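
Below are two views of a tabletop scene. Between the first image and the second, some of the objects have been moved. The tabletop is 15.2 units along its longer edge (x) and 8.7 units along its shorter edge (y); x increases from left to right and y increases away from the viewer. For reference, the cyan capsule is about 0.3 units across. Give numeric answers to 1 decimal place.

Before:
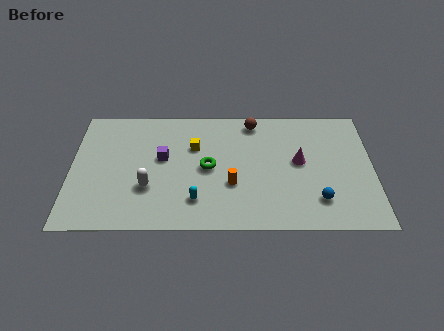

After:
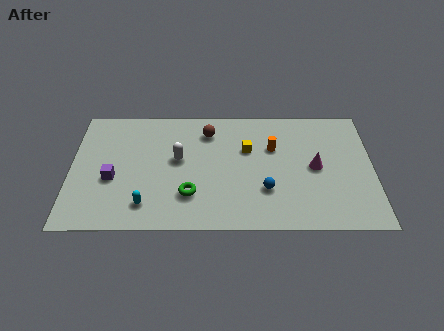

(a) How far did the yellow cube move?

2.7

From (6.2, 5.8) to (8.9, 5.6), the yellow cube covered √(2.7² + 0.2²) ≈ 2.7 units.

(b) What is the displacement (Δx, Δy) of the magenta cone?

(0.8, -0.4)

From the two frames, the magenta cone sits at roughly (11.5, 4.7) before and (12.3, 4.3) after.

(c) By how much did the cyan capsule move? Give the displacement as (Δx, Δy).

(-2.5, -0.3)

The cyan capsule started near (6.3, 2.0) and ended near (3.8, 1.7).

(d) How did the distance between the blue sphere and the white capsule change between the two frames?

-3.6

They were about 8.5 units apart before and 4.9 after — 3.6 units closer together.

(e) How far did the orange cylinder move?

3.3

The orange cylinder moved from about (8.1, 3.1) to (10.2, 5.7), a distance of √(2.1² + 2.6²) ≈ 3.3.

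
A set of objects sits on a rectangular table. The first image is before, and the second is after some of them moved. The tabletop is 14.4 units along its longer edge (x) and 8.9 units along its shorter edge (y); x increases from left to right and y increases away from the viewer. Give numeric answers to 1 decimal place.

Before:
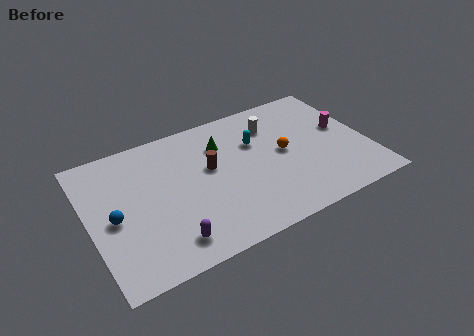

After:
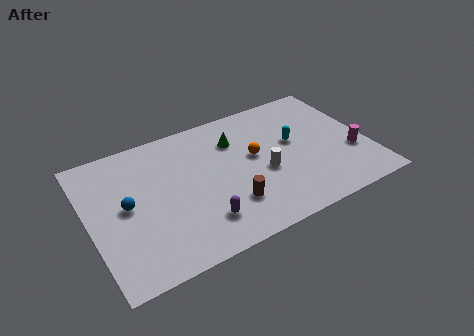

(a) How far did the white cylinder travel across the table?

3.1

From (9.8, 6.7) to (8.9, 3.7), the white cylinder covered √(0.9² + 3.0²) ≈ 3.1 units.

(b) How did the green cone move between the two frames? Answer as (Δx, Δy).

(0.7, 0.0)

From the two frames, the green cone sits at roughly (7.1, 6.5) before and (7.8, 6.5) after.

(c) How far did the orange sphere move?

1.6

The orange sphere was near (10.1, 4.6) before and (8.6, 5.0) after, so it travelled √(1.5² + 0.4²) ≈ 1.6 units.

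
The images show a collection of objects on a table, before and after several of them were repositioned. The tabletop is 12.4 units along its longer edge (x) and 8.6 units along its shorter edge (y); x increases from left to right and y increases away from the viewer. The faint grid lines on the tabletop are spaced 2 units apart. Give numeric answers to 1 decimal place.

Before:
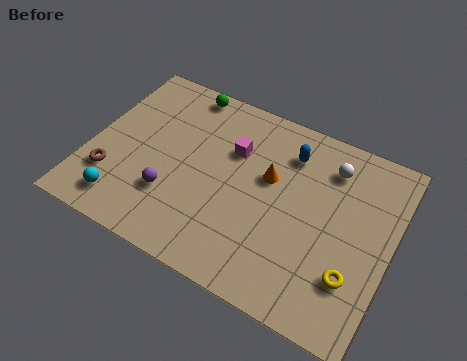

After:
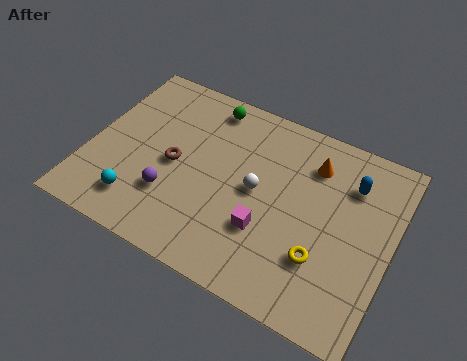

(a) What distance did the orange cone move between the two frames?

2.1

From (7.3, 5.2) to (8.9, 6.6), the orange cone covered √(1.6² + 1.4²) ≈ 2.1 units.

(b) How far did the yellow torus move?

1.3

From (11.1, 2.4) to (9.8, 2.6), the yellow torus covered √(1.3² + 0.2²) ≈ 1.3 units.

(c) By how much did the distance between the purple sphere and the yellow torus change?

-1.3

Before: roughly 7.5 units apart; after: 6.2. That's 1.3 units closer together.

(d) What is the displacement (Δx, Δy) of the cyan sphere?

(0.6, 0.3)

From the two frames, the cyan sphere sits at roughly (1.8, 1.4) before and (2.4, 1.7) after.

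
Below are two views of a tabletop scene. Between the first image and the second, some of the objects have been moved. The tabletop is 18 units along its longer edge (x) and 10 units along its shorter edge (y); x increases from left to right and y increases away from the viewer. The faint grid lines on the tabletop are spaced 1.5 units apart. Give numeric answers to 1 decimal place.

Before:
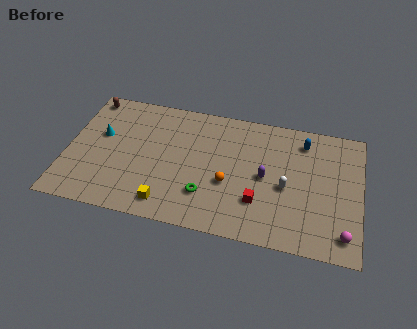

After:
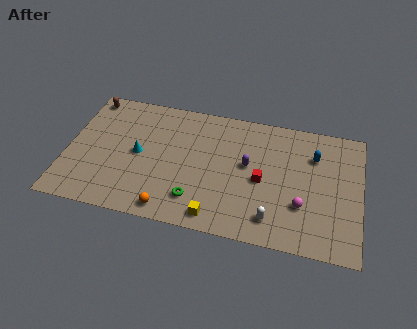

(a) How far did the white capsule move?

2.7

The white capsule was near (13.5, 4.4) before and (12.8, 1.8) after, so it travelled √(0.7² + 2.6²) ≈ 2.7 units.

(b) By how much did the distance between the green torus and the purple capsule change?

+0.4

They were about 4.1 units apart before and 4.5 after — 0.4 units further apart.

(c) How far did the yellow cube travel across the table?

3.0

From (6.4, 1.5) to (9.4, 1.2), the yellow cube covered √(3.0² + 0.3²) ≈ 3.0 units.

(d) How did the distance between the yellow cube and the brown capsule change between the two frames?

+2.2

Before: roughly 9.2 units apart; after: 11.4. That's 2.2 units further apart.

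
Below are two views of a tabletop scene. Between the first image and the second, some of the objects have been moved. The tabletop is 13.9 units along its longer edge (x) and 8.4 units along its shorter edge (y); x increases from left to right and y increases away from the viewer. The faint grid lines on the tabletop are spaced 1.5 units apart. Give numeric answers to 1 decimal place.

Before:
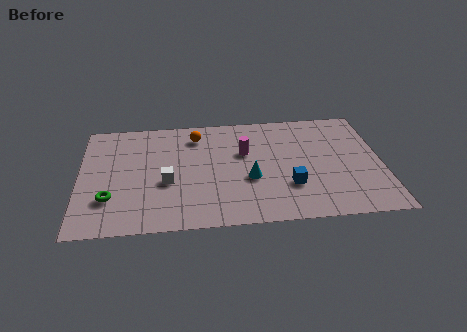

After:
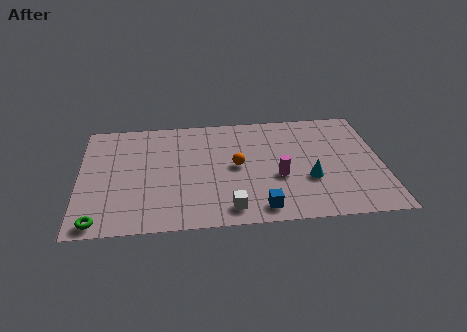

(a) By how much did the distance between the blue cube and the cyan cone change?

+1.1

Before: roughly 1.9 units apart; after: 3.0. That's 1.1 units further apart.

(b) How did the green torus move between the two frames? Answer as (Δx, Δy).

(-0.5, -1.6)

From the two frames, the green torus sits at roughly (1.4, 2.4) before and (0.9, 0.8) after.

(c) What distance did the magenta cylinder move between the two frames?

2.5

The magenta cylinder moved from about (7.6, 5.3) to (9.1, 3.3), a distance of √(1.5² + 2.0²) ≈ 2.5.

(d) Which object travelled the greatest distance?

the white cube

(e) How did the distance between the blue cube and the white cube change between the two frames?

-4.3

Before: roughly 5.7 units apart; after: 1.4. That's 4.3 units closer together.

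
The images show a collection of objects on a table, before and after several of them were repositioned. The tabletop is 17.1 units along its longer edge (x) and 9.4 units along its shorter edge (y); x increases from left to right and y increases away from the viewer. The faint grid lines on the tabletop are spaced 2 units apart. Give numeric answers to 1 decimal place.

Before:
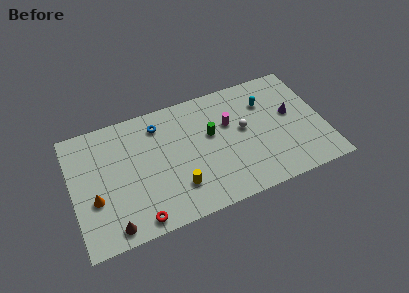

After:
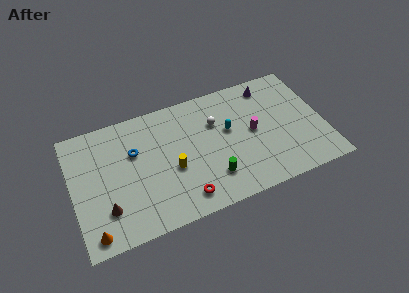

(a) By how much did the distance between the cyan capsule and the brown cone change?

-3.3

The distance was about 12.4 in the first image and 9.1 in the second, so they moved 3.3 units closer together.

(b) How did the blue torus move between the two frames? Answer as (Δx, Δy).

(-1.8, -1.5)

The blue torus started near (6.1, 7.6) and ended near (4.3, 6.1).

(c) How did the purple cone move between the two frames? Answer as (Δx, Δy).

(-1.2, 2.7)

The purple cone was at about (15.0, 5.3) and moved to about (13.8, 8.0).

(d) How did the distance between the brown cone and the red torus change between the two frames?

+3.5

They were about 1.7 units apart before and 5.2 after — 3.5 units further apart.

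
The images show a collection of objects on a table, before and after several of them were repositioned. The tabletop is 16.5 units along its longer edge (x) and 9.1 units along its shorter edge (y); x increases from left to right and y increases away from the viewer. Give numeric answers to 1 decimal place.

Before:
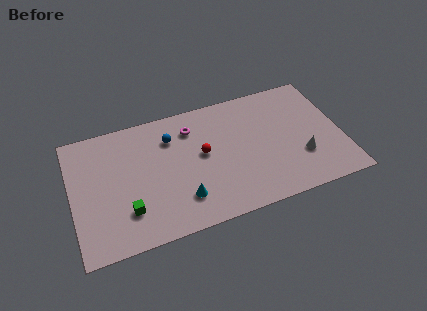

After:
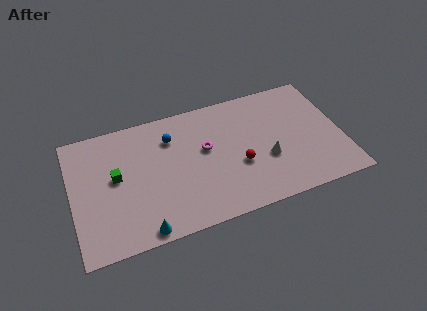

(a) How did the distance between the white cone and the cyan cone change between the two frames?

+0.8

They were about 7.4 units apart before and 8.2 after — 0.8 units further apart.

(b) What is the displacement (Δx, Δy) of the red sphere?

(2.1, -1.5)

The red sphere started near (8.0, 5.0) and ended near (10.1, 3.5).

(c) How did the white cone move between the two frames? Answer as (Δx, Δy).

(-2.1, 0.5)

The white cone was at about (13.9, 2.9) and moved to about (11.8, 3.4).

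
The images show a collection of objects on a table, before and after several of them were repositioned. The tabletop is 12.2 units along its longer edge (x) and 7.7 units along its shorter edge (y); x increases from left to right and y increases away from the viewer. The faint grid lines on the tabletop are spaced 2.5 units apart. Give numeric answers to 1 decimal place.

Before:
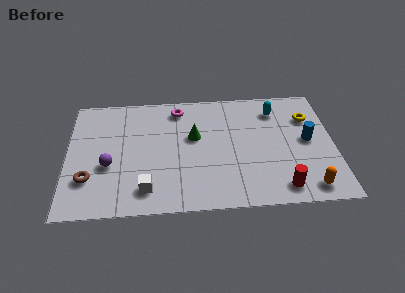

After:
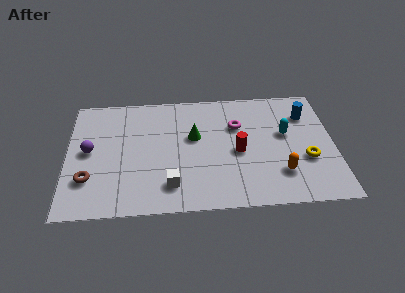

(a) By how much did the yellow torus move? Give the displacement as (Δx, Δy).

(-0.2, -2.7)

The yellow torus was at about (11.1, 5.5) and moved to about (10.9, 2.8).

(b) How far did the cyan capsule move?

1.6

The cyan capsule was near (9.6, 6.1) before and (10.0, 4.5) after, so it travelled √(0.4² + 1.6²) ≈ 1.6 units.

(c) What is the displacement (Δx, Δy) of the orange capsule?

(-1.2, 1.0)

The orange capsule started near (10.9, 1.0) and ended near (9.7, 2.0).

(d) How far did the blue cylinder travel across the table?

1.7

The blue cylinder was near (11.0, 4.0) before and (11.0, 5.7) after, so it travelled √(0.0² + 1.7²) ≈ 1.7 units.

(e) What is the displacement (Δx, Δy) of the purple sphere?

(-0.9, 1.0)

The purple sphere started near (1.9, 3.0) and ended near (1.0, 4.0).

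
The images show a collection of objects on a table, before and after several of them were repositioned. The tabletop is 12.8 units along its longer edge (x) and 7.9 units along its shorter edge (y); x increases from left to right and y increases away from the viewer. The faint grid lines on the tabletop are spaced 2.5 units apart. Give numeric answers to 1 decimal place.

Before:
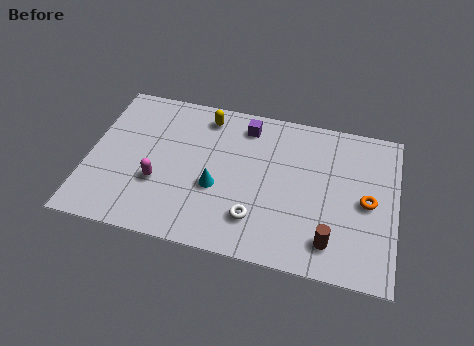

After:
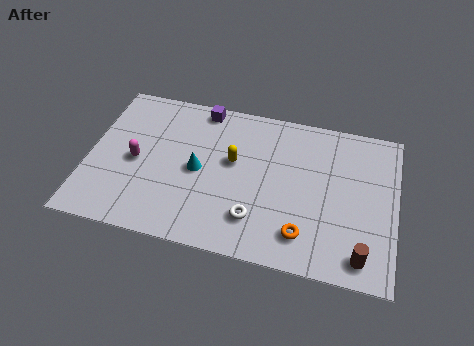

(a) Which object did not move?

the white torus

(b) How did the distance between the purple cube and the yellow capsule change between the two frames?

+1.2

The distance was about 1.7 in the first image and 2.9 in the second, so they moved 1.2 units further apart.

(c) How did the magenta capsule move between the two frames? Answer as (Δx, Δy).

(-1.0, 0.9)

The magenta capsule was at about (3.0, 2.8) and moved to about (2.0, 3.7).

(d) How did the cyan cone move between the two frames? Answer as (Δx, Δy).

(-0.8, 0.7)

From the two frames, the cyan cone sits at roughly (5.4, 3.1) before and (4.6, 3.8) after.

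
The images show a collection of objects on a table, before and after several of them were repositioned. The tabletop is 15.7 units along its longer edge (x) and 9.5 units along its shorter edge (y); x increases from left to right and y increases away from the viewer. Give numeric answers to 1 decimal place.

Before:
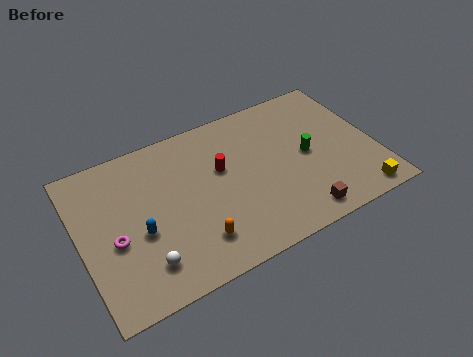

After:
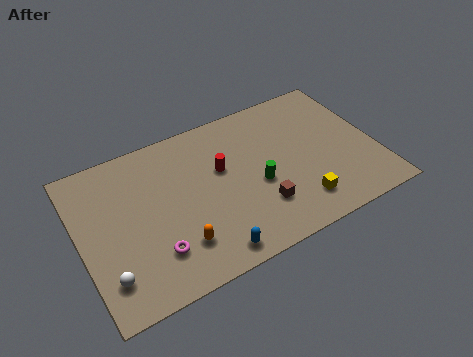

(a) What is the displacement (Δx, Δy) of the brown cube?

(-1.9, 1.4)

From the two frames, the brown cube sits at roughly (11.1, 1.2) before and (9.2, 2.6) after.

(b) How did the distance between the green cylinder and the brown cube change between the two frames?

-2.2

The distance was about 3.6 in the first image and 1.4 in the second, so they moved 2.2 units closer together.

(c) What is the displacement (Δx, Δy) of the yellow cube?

(-3.1, 0.9)

The yellow cube started near (14.3, 1.0) and ended near (11.2, 1.9).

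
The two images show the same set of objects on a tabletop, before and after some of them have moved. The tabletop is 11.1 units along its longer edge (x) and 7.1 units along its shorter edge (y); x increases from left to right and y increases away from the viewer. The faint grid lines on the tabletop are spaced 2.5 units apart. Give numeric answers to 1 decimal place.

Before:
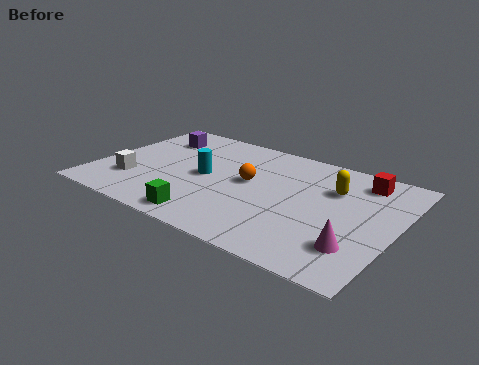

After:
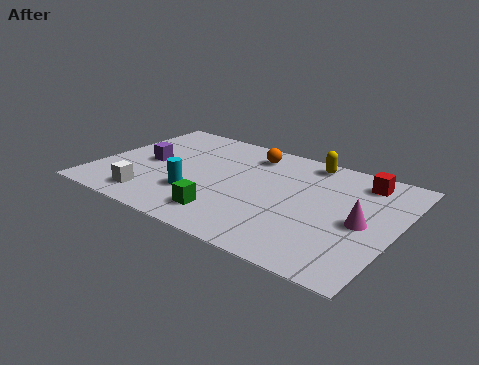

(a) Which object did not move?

the red cube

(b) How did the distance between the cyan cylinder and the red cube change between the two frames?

+0.7

The distance was about 6.0 in the first image and 6.7 in the second, so they moved 0.7 units further apart.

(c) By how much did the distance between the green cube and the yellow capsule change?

-0.3

The distance was about 5.7 in the first image and 5.4 in the second, so they moved 0.3 units closer together.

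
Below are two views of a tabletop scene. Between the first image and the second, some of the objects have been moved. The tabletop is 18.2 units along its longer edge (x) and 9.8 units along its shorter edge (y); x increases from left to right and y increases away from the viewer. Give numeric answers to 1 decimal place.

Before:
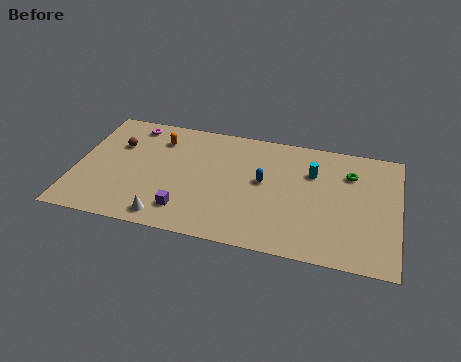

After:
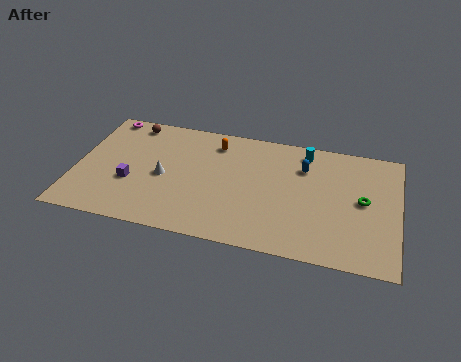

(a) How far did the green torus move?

2.2

From (15.4, 7.2) to (16.2, 5.1), the green torus covered √(0.8² + 2.1²) ≈ 2.2 units.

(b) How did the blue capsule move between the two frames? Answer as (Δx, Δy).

(2.2, 1.7)

From the two frames, the blue capsule sits at roughly (10.6, 5.4) before and (12.8, 7.1) after.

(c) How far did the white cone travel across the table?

3.3

The white cone was near (5.4, 1.2) before and (5.0, 4.5) after, so it travelled √(0.4² + 3.3²) ≈ 3.3 units.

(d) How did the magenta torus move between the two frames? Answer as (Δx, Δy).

(-1.6, 0.4)

The magenta torus was at about (2.9, 8.5) and moved to about (1.3, 8.9).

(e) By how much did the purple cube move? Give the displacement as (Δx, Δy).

(-3.2, 1.6)

The purple cube was at about (6.4, 2.0) and moved to about (3.2, 3.6).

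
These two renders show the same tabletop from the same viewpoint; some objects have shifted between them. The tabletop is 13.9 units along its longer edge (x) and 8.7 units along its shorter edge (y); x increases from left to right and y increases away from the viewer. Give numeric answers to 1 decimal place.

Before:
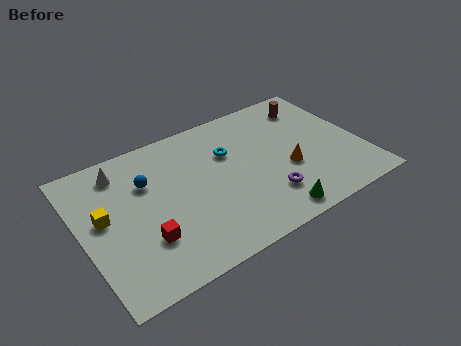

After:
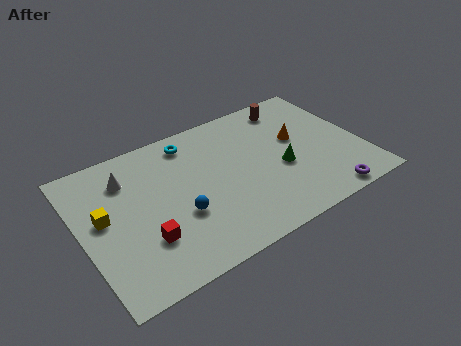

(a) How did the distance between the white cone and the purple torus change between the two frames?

+2.5

They were about 8.2 units apart before and 10.7 after — 2.5 units further apart.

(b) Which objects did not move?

the yellow cube and the red cube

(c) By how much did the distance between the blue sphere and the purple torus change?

+0.8

Before: roughly 6.5 units apart; after: 7.3. That's 0.8 units further apart.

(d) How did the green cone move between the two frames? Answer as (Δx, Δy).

(1.0, 2.6)

The green cone was at about (8.8, 1.0) and moved to about (9.8, 3.6).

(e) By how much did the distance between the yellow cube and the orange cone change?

+0.7

The distance was about 9.1 in the first image and 9.8 in the second, so they moved 0.7 units further apart.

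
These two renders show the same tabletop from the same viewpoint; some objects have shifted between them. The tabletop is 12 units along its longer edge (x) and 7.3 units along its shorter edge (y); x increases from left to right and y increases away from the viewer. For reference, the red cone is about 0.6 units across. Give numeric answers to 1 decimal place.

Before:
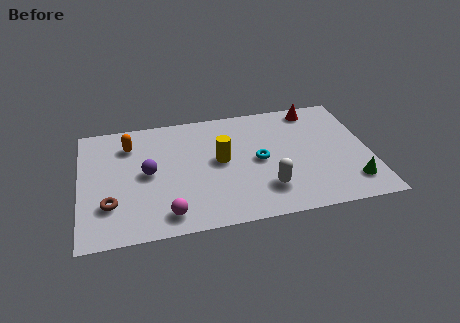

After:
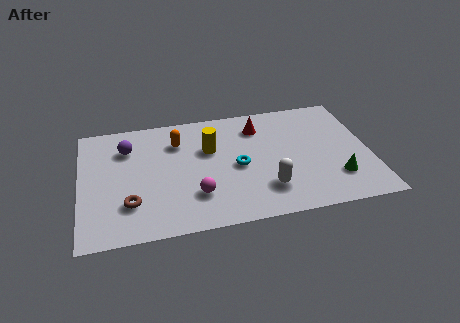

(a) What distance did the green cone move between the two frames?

0.7

From (11.1, 1.5) to (10.5, 1.9), the green cone covered √(0.6² + 0.4²) ≈ 0.7 units.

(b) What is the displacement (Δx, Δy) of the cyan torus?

(-0.9, -0.2)

The cyan torus started near (7.4, 3.6) and ended near (6.5, 3.4).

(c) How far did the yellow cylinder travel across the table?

0.9

From (5.8, 3.9) to (5.4, 4.7), the yellow cylinder covered √(0.4² + 0.8²) ≈ 0.9 units.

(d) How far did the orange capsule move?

2.0

The orange capsule moved from about (2.1, 5.6) to (4.1, 5.4), a distance of √(2.0² + 0.2²) ≈ 2.0.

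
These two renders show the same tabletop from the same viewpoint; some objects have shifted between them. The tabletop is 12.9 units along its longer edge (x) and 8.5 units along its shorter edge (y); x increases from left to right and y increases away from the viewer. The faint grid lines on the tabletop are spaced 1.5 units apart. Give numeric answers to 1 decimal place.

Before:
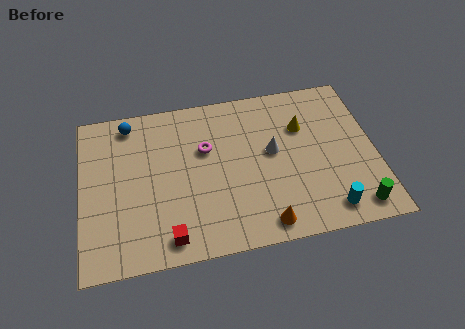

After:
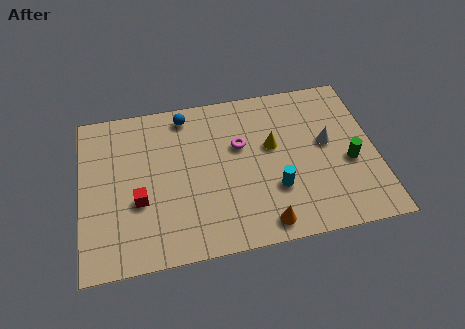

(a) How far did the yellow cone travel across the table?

1.6

The yellow cone was near (9.8, 5.8) before and (8.4, 5.0) after, so it travelled √(1.4² + 0.8²) ≈ 1.6 units.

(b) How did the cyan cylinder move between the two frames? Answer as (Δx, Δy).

(-2.2, 1.5)

The cyan cylinder was at about (10.6, 1.2) and moved to about (8.4, 2.7).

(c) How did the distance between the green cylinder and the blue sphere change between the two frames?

-3.5

Before: roughly 11.5 units apart; after: 8.0. That's 3.5 units closer together.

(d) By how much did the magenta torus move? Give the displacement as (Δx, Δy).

(1.5, -0.1)

From the two frames, the magenta torus sits at roughly (5.5, 5.4) before and (7.0, 5.3) after.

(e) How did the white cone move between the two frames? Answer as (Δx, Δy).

(2.4, 0.0)

The white cone was at about (8.4, 4.7) and moved to about (10.8, 4.7).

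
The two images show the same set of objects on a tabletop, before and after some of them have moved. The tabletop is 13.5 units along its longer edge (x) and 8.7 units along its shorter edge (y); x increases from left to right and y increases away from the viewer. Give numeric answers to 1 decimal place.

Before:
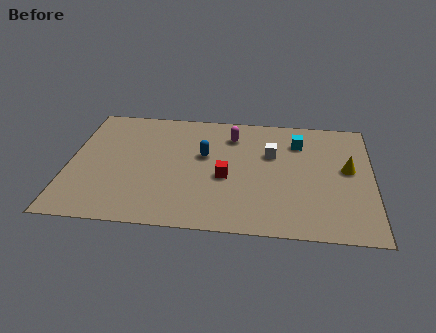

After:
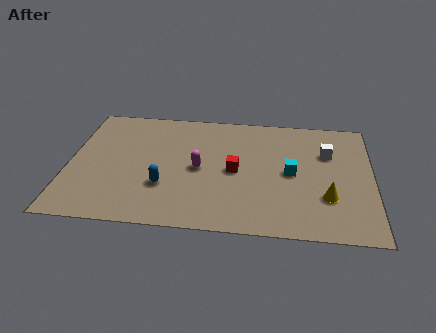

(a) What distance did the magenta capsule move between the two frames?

3.0

The magenta capsule was near (7.2, 6.8) before and (5.8, 4.2) after, so it travelled √(1.4² + 2.6²) ≈ 3.0 units.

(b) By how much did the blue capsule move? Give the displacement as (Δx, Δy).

(-1.7, -2.4)

The blue capsule started near (6.0, 5.2) and ended near (4.3, 2.8).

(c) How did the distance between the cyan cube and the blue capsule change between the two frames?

+1.4

They were about 4.4 units apart before and 5.8 after — 1.4 units further apart.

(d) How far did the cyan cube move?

2.3

From (10.2, 6.6) to (9.9, 4.3), the cyan cube covered √(0.3² + 2.3²) ≈ 2.3 units.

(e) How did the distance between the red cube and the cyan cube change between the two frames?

-1.8

Before: roughly 4.3 units apart; after: 2.5. That's 1.8 units closer together.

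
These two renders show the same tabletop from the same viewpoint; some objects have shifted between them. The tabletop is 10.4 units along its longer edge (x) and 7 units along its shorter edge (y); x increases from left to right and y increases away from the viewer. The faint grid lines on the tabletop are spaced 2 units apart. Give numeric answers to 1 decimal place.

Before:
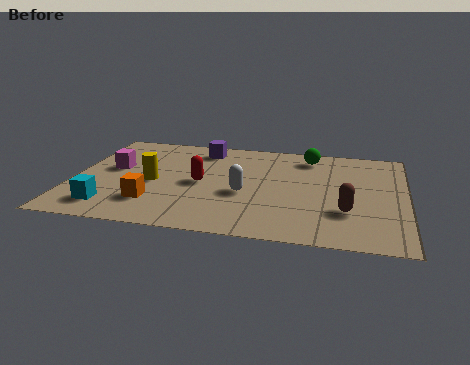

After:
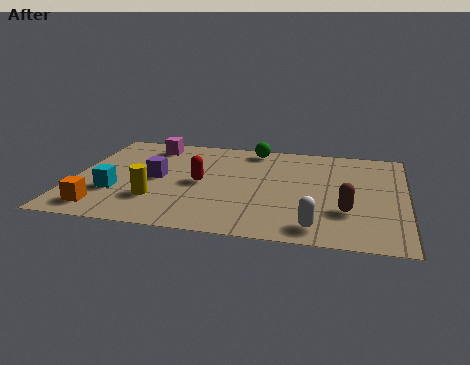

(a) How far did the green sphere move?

1.8

The green sphere moved from about (7.3, 5.9) to (5.5, 6.2), a distance of √(1.8² + 0.3²) ≈ 1.8.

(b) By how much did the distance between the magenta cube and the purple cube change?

-0.9

Before: roughly 3.3 units apart; after: 2.4. That's 0.9 units closer together.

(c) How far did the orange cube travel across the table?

1.7

The orange cube was near (2.6, 1.8) before and (1.1, 1.1) after, so it travelled √(1.5² + 0.7²) ≈ 1.7 units.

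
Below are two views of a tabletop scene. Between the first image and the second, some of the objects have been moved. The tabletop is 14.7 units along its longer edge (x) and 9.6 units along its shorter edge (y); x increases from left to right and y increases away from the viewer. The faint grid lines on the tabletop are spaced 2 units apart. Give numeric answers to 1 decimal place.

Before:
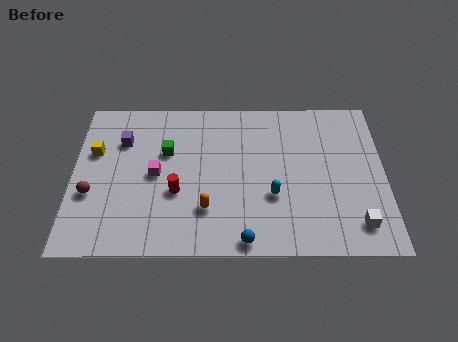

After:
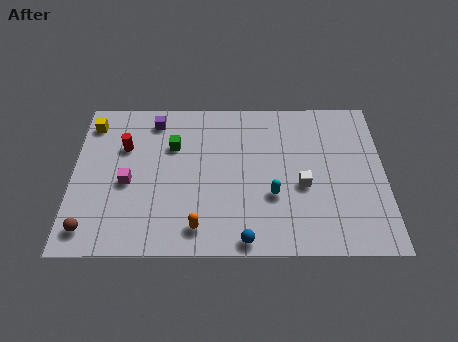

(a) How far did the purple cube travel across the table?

2.0

From (2.3, 6.8) to (3.8, 8.1), the purple cube covered √(1.5² + 1.3²) ≈ 2.0 units.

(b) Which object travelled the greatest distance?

the red cylinder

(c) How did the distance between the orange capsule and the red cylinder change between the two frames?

+4.3

They were about 1.7 units apart before and 6.0 after — 4.3 units further apart.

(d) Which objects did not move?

the cyan capsule and the blue sphere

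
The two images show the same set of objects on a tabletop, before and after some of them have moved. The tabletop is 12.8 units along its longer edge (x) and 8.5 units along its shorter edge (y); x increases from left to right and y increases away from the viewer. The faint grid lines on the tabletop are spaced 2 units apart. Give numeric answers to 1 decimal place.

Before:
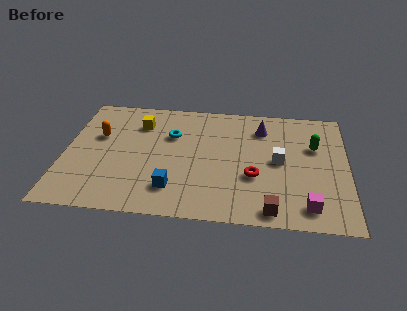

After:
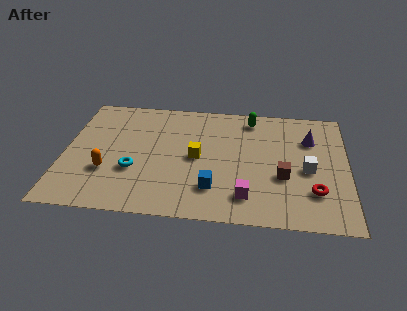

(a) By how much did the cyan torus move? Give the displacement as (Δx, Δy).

(-1.6, -2.7)

From the two frames, the cyan torus sits at roughly (4.8, 5.7) before and (3.2, 3.0) after.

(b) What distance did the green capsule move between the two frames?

3.4

The green capsule was near (11.3, 5.5) before and (8.4, 7.3) after, so it travelled √(2.9² + 1.8²) ≈ 3.4 units.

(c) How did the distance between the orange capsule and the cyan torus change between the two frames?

-2.1

Before: roughly 3.3 units apart; after: 1.2. That's 2.1 units closer together.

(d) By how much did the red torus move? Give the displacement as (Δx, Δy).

(2.7, -0.8)

From the two frames, the red torus sits at roughly (8.6, 3.1) before and (11.3, 2.3) after.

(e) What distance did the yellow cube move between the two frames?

3.5

The yellow cube was near (3.3, 6.4) before and (6.0, 4.2) after, so it travelled √(2.7² + 2.2²) ≈ 3.5 units.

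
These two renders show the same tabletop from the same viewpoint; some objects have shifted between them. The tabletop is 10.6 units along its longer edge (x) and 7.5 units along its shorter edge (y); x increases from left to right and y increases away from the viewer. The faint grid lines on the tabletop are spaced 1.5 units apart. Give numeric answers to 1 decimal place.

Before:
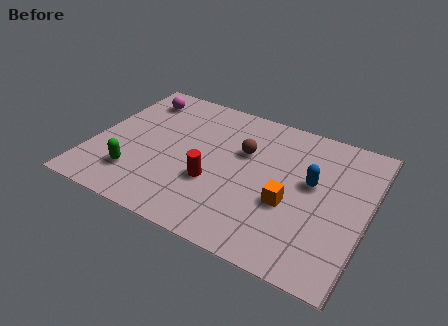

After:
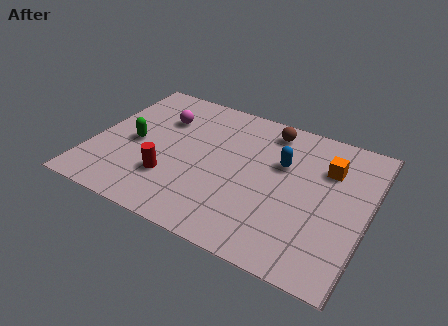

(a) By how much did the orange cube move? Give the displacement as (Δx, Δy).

(1.2, 2.4)

The orange cube started near (7.7, 2.9) and ended near (8.9, 5.3).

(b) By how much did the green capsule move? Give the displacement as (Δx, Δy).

(-0.3, 1.7)

The green capsule started near (1.9, 1.8) and ended near (1.6, 3.5).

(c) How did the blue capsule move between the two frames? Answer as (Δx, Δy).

(-1.2, 0.5)

The blue capsule started near (8.4, 4.3) and ended near (7.2, 4.8).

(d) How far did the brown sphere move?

1.8

From (5.7, 4.8) to (6.5, 6.4), the brown sphere covered √(0.8² + 1.6²) ≈ 1.8 units.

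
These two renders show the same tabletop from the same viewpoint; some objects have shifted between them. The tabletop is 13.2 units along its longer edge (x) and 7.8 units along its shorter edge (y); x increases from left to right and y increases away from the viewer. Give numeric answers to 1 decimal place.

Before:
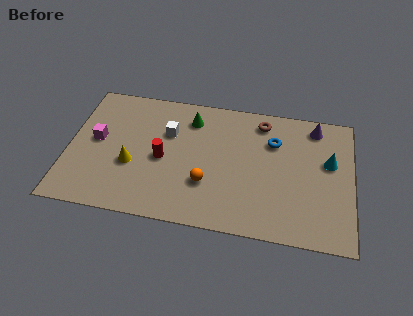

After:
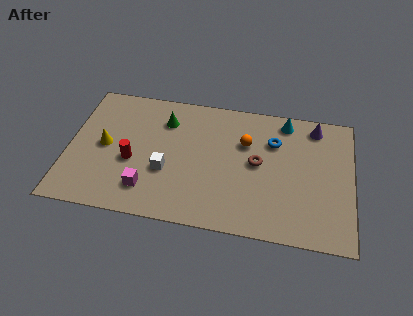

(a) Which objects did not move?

the purple cone and the blue torus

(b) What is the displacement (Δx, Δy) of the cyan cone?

(-2.1, 2.1)

The cyan cone started near (12.1, 4.7) and ended near (10.0, 6.8).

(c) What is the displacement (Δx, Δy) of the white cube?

(0.0, -2.3)

From the two frames, the white cube sits at roughly (4.6, 5.2) before and (4.6, 2.9) after.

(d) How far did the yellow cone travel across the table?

1.6

The yellow cone was near (3.0, 3.0) before and (1.7, 3.9) after, so it travelled √(1.3² + 0.9²) ≈ 1.6 units.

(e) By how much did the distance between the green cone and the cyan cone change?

-1.0

They were about 6.7 units apart before and 5.7 after — 1.0 units closer together.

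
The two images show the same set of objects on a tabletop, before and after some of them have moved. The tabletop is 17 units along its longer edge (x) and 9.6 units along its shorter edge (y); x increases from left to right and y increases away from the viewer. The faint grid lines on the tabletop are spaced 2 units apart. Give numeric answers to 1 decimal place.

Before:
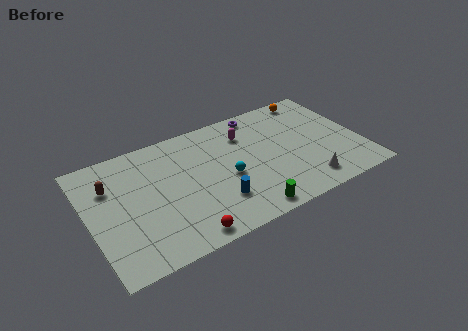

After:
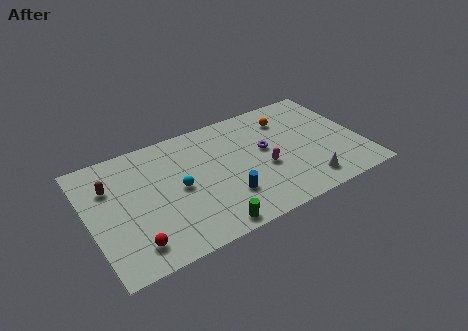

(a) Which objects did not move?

the brown capsule and the white cone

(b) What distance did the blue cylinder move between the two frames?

0.6

From (7.6, 2.6) to (8.2, 2.7), the blue cylinder covered √(0.6² + 0.1²) ≈ 0.6 units.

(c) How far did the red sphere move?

3.1

The red sphere was near (5.3, 1.0) before and (2.3, 1.7) after, so it travelled √(3.0² + 0.7²) ≈ 3.1 units.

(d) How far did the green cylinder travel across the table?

2.4

From (9.2, 1.0) to (6.8, 0.9), the green cylinder covered √(2.4² + 0.1²) ≈ 2.4 units.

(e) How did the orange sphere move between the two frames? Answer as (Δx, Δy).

(-1.9, -1.2)

From the two frames, the orange sphere sits at roughly (14.7, 8.6) before and (12.8, 7.4) after.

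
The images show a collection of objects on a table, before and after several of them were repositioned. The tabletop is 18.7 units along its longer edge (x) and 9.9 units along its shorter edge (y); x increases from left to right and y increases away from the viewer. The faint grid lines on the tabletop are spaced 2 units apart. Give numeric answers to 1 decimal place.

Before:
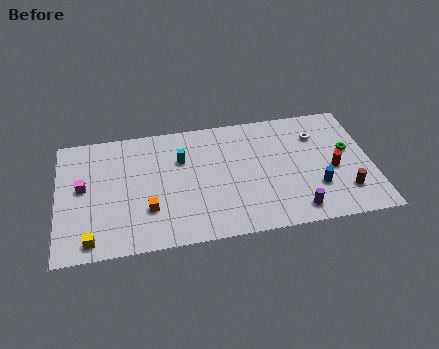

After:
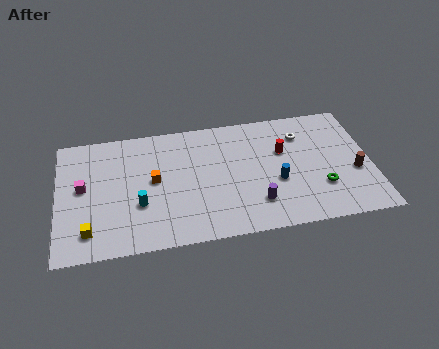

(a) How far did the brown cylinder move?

1.7

The brown cylinder was near (17.0, 2.4) before and (17.7, 3.9) after, so it travelled √(0.7² + 1.5²) ≈ 1.7 units.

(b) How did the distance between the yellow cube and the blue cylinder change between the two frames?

-2.1

The distance was about 13.5 in the first image and 11.4 in the second, so they moved 2.1 units closer together.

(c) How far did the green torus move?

3.2

The green torus moved from about (17.4, 5.7) to (15.6, 3.0), a distance of √(1.8² + 2.7²) ≈ 3.2.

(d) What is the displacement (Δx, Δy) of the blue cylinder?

(-2.3, 0.9)

The blue cylinder started near (15.3, 3.0) and ended near (13.0, 3.9).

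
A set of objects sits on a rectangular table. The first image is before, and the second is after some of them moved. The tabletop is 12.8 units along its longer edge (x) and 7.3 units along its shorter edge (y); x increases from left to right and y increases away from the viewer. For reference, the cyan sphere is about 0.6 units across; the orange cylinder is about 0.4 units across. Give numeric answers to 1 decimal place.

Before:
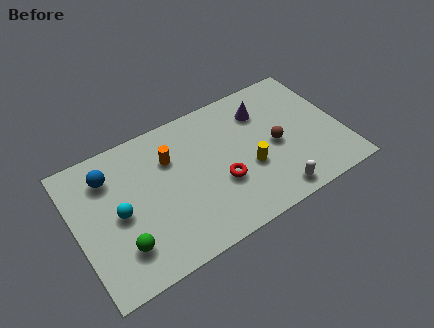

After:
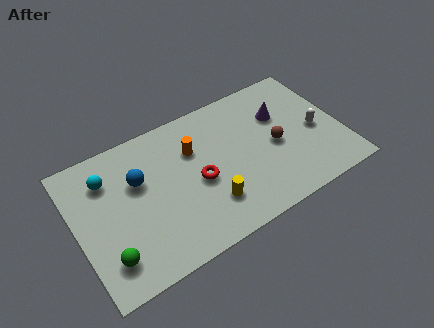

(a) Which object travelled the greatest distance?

the white capsule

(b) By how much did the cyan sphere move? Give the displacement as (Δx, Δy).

(-0.3, 2.0)

The cyan sphere started near (2.0, 3.5) and ended near (1.7, 5.5).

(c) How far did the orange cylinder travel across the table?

1.1

The orange cylinder moved from about (4.7, 5.1) to (5.8, 5.0), a distance of √(1.1² + 0.1²) ≈ 1.1.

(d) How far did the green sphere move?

0.7

The green sphere moved from about (1.9, 1.8) to (1.2, 1.6), a distance of √(0.7² + 0.2²) ≈ 0.7.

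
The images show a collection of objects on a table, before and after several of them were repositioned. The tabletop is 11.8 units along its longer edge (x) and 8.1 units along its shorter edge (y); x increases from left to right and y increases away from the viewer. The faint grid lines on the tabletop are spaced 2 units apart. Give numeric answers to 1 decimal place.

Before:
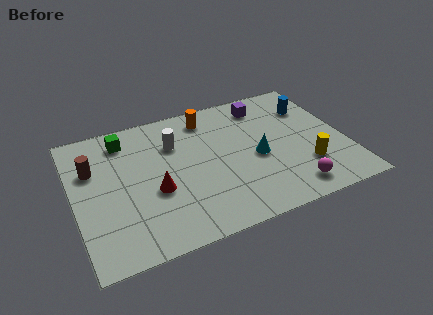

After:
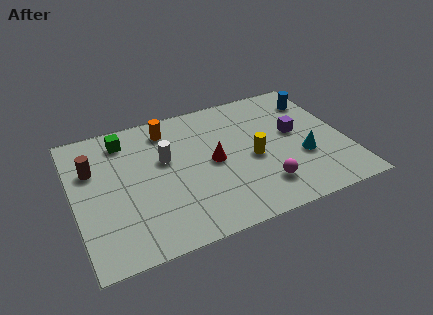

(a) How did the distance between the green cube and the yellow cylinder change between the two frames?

-2.6

They were about 8.7 units apart before and 6.1 after — 2.6 units closer together.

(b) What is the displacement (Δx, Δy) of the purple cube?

(1.1, -2.2)

From the two frames, the purple cube sits at roughly (8.6, 6.7) before and (9.7, 4.5) after.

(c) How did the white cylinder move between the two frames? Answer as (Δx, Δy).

(-0.5, -0.8)

From the two frames, the white cylinder sits at roughly (4.5, 5.7) before and (4.0, 4.9) after.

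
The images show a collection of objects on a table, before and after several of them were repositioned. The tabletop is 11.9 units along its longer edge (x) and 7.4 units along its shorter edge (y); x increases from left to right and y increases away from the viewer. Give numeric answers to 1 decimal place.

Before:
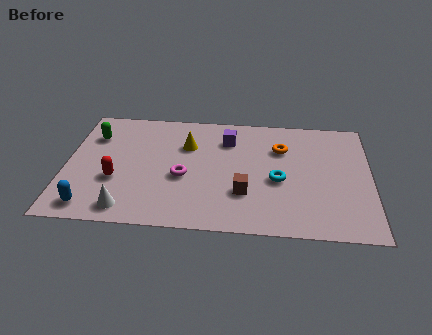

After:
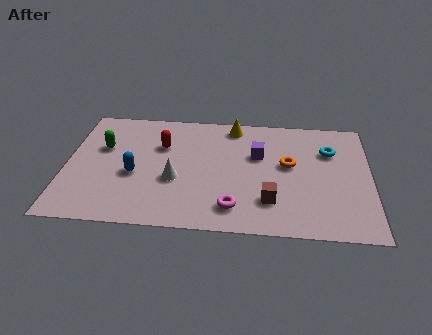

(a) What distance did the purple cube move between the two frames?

1.5

The purple cube moved from about (6.3, 5.6) to (7.5, 4.7), a distance of √(1.2² + 0.9²) ≈ 1.5.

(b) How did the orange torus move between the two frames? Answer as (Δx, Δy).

(0.3, -1.0)

The orange torus was at about (8.4, 5.2) and moved to about (8.7, 4.2).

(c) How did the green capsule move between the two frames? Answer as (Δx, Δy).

(0.4, -0.7)

From the two frames, the green capsule sits at roughly (1.0, 5.4) before and (1.4, 4.7) after.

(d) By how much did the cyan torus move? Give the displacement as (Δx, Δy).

(2.0, 2.0)

The cyan torus was at about (8.3, 3.2) and moved to about (10.3, 5.2).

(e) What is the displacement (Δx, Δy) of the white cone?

(1.8, 1.9)

From the two frames, the white cone sits at roughly (2.5, 1.0) before and (4.3, 2.9) after.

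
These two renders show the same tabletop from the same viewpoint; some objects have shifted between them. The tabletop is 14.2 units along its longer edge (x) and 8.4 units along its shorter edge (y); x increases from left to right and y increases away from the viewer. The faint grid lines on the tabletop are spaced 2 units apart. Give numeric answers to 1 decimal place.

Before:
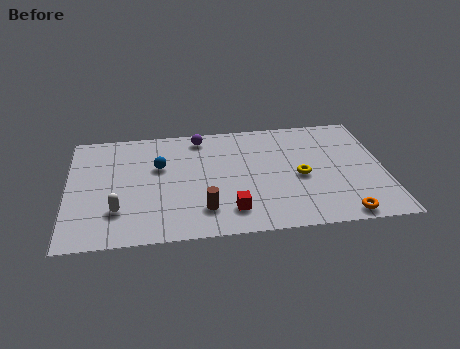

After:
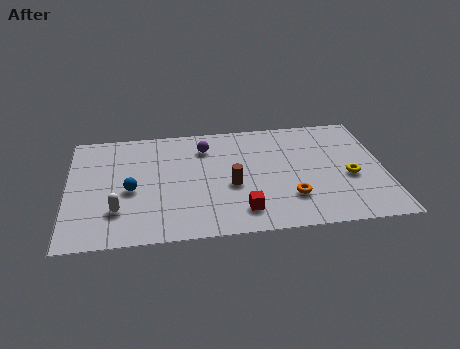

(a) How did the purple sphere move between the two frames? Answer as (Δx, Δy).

(0.2, -0.8)

From the two frames, the purple sphere sits at roughly (6.0, 7.3) before and (6.2, 6.5) after.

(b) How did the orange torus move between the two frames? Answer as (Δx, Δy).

(-2.2, 1.5)

The orange torus started near (12.1, 0.8) and ended near (9.9, 2.3).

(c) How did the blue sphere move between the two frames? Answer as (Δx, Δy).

(-1.3, -1.6)

The blue sphere started near (4.1, 5.3) and ended near (2.8, 3.7).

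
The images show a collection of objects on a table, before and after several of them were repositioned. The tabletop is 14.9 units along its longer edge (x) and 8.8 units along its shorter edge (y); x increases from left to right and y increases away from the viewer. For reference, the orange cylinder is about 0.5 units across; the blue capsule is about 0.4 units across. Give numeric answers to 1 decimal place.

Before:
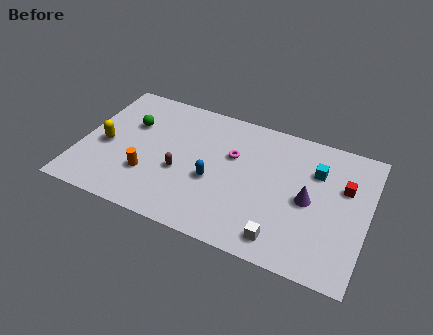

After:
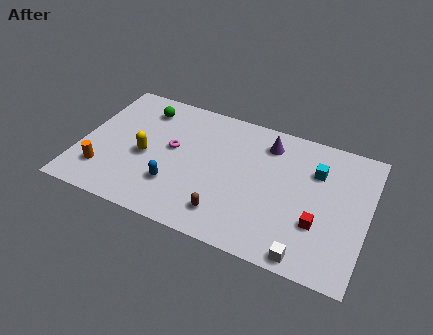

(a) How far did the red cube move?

3.0

The red cube moved from about (13.6, 5.7) to (12.5, 2.9), a distance of √(1.1² + 2.8²) ≈ 3.0.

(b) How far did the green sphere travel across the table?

1.4

The green sphere moved from about (2.4, 5.8) to (2.9, 7.1), a distance of √(0.5² + 1.3²) ≈ 1.4.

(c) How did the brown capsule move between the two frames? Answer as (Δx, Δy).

(2.6, -1.8)

The brown capsule started near (5.3, 3.5) and ended near (7.9, 1.7).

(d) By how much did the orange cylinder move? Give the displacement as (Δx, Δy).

(-2.3, -0.6)

From the two frames, the orange cylinder sits at roughly (3.7, 2.7) before and (1.4, 2.1) after.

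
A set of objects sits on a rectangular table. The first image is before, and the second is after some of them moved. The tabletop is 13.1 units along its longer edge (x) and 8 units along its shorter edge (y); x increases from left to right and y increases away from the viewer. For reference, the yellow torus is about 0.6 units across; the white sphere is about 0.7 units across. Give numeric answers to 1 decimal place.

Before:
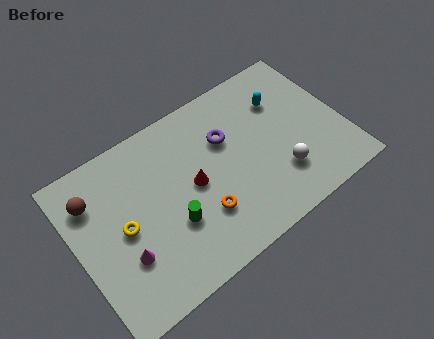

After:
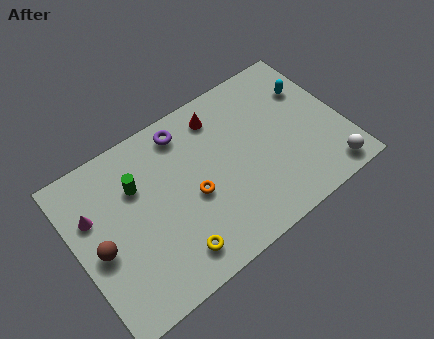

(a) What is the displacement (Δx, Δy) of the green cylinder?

(-1.2, 2.7)

From the two frames, the green cylinder sits at roughly (4.4, 2.8) before and (3.2, 5.5) after.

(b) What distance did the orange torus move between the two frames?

1.1

From (5.8, 2.4) to (5.6, 3.5), the orange torus covered √(0.2² + 1.1²) ≈ 1.1 units.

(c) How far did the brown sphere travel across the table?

2.4

From (1.1, 6.0) to (1.0, 3.6), the brown sphere covered √(0.1² + 2.4²) ≈ 2.4 units.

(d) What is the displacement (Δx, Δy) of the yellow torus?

(2.0, -2.5)

The yellow torus was at about (2.2, 3.9) and moved to about (4.2, 1.4).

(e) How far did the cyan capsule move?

1.4

The cyan capsule moved from about (10.5, 5.7) to (11.9, 5.6), a distance of √(1.4² + 0.1²) ≈ 1.4.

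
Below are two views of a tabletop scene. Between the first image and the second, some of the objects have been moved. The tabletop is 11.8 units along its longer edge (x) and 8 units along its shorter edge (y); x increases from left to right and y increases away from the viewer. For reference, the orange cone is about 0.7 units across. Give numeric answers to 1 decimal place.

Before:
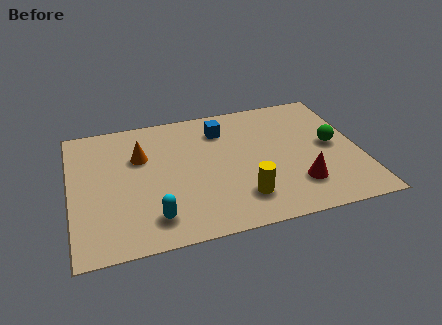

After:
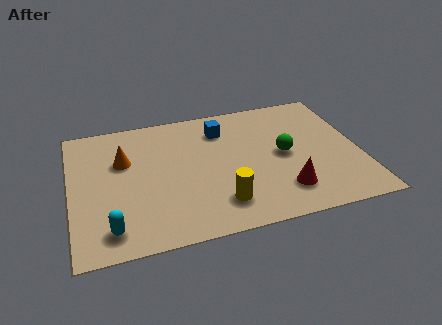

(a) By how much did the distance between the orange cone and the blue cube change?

+0.7

The distance was about 3.5 in the first image and 4.2 in the second, so they moved 0.7 units further apart.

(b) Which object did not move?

the blue cube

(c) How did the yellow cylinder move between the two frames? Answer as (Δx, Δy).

(-0.9, -0.1)

From the two frames, the yellow cylinder sits at roughly (6.8, 1.8) before and (5.9, 1.7) after.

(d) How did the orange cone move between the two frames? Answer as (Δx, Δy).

(-0.7, -0.1)

The orange cone was at about (2.9, 5.3) and moved to about (2.2, 5.2).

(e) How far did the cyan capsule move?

1.7

From (3.2, 1.5) to (1.5, 1.3), the cyan capsule covered √(1.7² + 0.2²) ≈ 1.7 units.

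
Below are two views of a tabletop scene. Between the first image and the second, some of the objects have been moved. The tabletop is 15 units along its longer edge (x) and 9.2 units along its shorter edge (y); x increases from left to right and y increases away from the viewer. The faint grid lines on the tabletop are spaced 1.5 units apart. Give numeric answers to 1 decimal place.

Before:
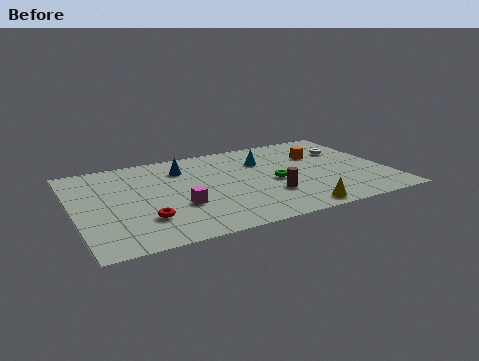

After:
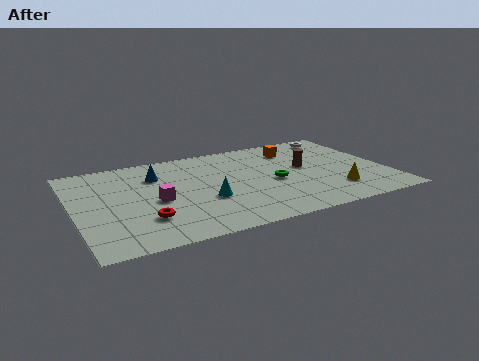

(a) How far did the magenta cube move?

1.3

From (4.8, 3.2) to (3.8, 4.1), the magenta cube covered √(1.0² + 0.9²) ≈ 1.3 units.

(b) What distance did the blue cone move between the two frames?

1.3

From (5.4, 7.0) to (4.1, 6.7), the blue cone covered √(1.3² + 0.3²) ≈ 1.3 units.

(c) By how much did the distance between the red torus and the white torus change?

+0.7

Before: roughly 11.0 units apart; after: 11.7. That's 0.7 units further apart.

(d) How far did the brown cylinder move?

3.1

From (9.1, 2.8) to (11.2, 5.1), the brown cylinder covered √(2.1² + 2.3²) ≈ 3.1 units.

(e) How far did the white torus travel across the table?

1.7

The white torus moved from about (13.4, 6.3) to (13.4, 8.0), a distance of √(0.0² + 1.7²) ≈ 1.7.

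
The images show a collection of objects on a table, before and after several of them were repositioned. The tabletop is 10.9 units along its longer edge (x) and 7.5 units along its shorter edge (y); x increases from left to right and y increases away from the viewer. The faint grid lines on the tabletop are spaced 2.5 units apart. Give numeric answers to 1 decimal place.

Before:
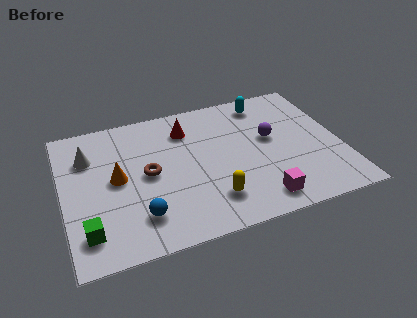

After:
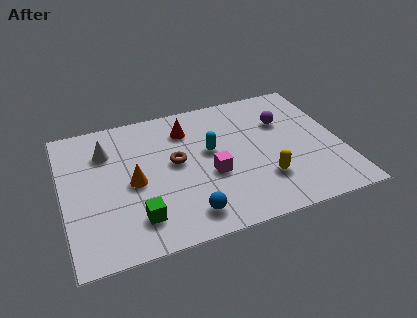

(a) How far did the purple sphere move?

1.0

The purple sphere moved from about (8.2, 4.3) to (8.8, 5.1), a distance of √(0.6² + 0.8²) ≈ 1.0.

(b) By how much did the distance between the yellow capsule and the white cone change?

+1.0

They were about 5.8 units apart before and 6.8 after — 1.0 units further apart.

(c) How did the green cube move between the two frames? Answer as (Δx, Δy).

(1.9, 0.1)

The green cube was at about (0.8, 1.5) and moved to about (2.7, 1.6).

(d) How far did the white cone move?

0.7

The white cone moved from about (1.1, 5.4) to (1.8, 5.5), a distance of √(0.7² + 0.1²) ≈ 0.7.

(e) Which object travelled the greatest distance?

the cyan capsule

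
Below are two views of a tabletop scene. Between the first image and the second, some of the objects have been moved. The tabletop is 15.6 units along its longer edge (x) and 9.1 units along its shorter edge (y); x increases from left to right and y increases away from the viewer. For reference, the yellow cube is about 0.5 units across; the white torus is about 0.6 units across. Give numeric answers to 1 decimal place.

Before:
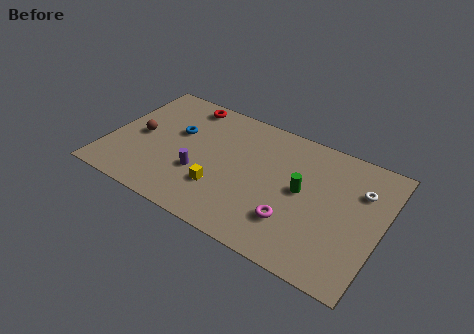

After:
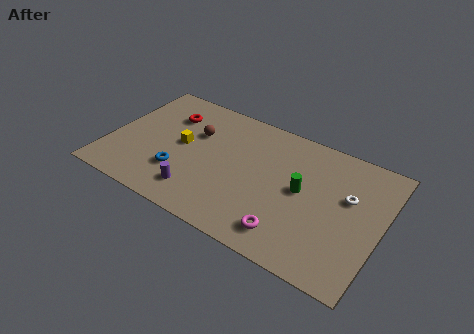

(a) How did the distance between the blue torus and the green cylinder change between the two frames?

-0.3

Before: roughly 7.4 units apart; after: 7.1. That's 0.3 units closer together.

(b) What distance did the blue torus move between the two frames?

3.0

From (3.7, 5.6) to (4.3, 2.7), the blue torus covered √(0.6² + 2.9²) ≈ 3.0 units.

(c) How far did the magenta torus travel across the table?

0.9

The magenta torus was near (10.9, 2.5) before and (10.8, 1.6) after, so it travelled √(0.1² + 0.9²) ≈ 0.9 units.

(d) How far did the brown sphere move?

3.4

The brown sphere was near (1.7, 4.4) before and (4.7, 6.0) after, so it travelled √(3.0² + 1.6²) ≈ 3.4 units.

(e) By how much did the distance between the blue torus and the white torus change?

-0.8

The distance was about 10.5 in the first image and 9.7 in the second, so they moved 0.8 units closer together.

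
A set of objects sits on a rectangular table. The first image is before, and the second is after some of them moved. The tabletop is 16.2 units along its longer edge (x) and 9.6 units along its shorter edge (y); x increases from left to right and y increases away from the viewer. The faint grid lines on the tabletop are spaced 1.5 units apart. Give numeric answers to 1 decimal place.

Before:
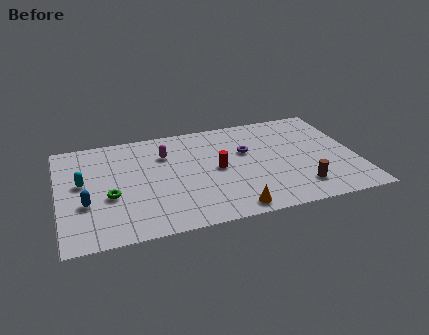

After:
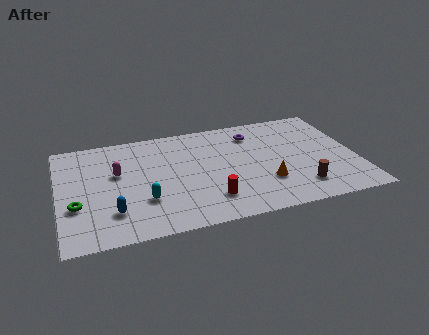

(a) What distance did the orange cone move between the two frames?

2.8

The orange cone moved from about (9.1, 1.0) to (11.1, 2.9), a distance of √(2.0² + 1.9²) ≈ 2.8.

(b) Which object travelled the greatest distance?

the cyan capsule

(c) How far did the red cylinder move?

2.7

From (8.6, 4.8) to (8.0, 2.2), the red cylinder covered √(0.6² + 2.6²) ≈ 2.7 units.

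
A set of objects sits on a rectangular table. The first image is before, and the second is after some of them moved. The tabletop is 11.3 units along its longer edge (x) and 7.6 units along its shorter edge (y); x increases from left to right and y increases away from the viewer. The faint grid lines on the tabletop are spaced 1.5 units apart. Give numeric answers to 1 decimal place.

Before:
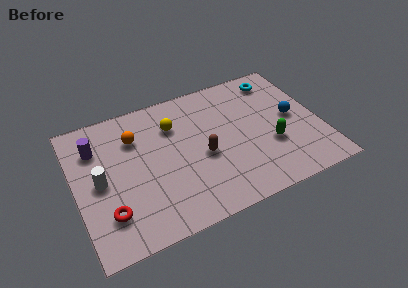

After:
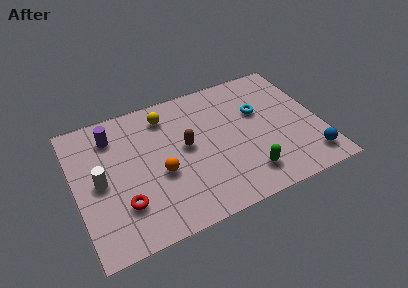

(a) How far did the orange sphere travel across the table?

2.6

The orange sphere was near (2.9, 5.5) before and (3.8, 3.1) after, so it travelled √(0.9² + 2.4²) ≈ 2.6 units.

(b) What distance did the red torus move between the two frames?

0.7

The red torus moved from about (1.3, 1.9) to (2.0, 2.1), a distance of √(0.7² + 0.2²) ≈ 0.7.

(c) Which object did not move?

the white cylinder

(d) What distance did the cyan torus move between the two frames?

1.9

The cyan torus was near (9.7, 6.4) before and (8.6, 4.8) after, so it travelled √(1.1² + 1.6²) ≈ 1.9 units.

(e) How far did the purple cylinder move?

0.9

The purple cylinder moved from about (1.1, 5.6) to (1.9, 6.0), a distance of √(0.8² + 0.4²) ≈ 0.9.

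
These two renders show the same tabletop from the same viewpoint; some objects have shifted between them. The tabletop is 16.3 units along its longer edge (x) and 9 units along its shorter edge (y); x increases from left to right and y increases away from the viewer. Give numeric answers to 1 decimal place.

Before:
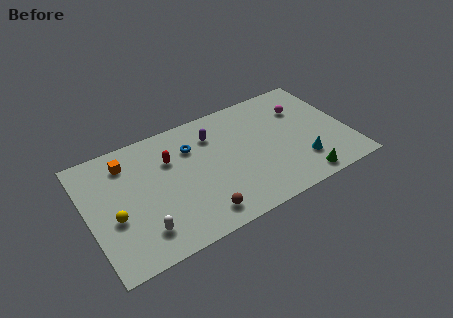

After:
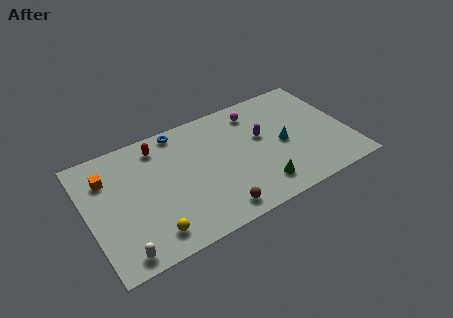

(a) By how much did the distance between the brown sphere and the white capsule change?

+2.4

The distance was about 3.5 in the first image and 5.9 in the second, so they moved 2.4 units further apart.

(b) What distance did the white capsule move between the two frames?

1.7

The white capsule was near (3.0, 1.9) before and (1.6, 1.0) after, so it travelled √(1.4² + 0.9²) ≈ 1.7 units.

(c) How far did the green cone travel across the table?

2.7

The green cone was near (12.9, 1.0) before and (10.3, 1.7) after, so it travelled √(2.6² + 0.7²) ≈ 2.7 units.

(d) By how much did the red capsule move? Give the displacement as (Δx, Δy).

(-0.6, 1.3)

From the two frames, the red capsule sits at roughly (5.3, 6.2) before and (4.7, 7.5) after.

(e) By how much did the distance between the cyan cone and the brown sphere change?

-1.1

Before: roughly 6.7 units apart; after: 5.6. That's 1.1 units closer together.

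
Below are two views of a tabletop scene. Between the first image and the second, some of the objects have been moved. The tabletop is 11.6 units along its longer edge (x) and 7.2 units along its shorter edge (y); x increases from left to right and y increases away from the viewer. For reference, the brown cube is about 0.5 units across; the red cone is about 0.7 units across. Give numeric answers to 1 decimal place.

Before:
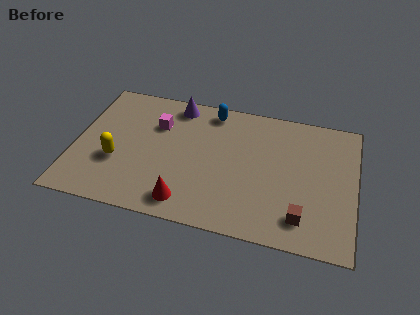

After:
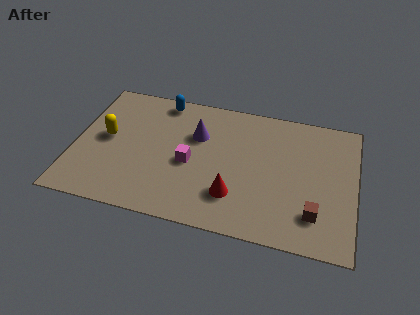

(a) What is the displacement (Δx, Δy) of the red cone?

(1.9, 0.8)

From the two frames, the red cone sits at roughly (4.8, 1.1) before and (6.7, 1.9) after.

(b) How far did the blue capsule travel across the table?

2.1

The blue capsule was near (5.5, 6.3) before and (3.4, 6.4) after, so it travelled √(2.1² + 0.1²) ≈ 2.1 units.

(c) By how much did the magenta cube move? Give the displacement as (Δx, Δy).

(1.5, -1.8)

The magenta cube started near (3.3, 5.0) and ended near (4.8, 3.2).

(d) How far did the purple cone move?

1.8

The purple cone moved from about (4.0, 6.3) to (5.0, 4.8), a distance of √(1.0² + 1.5²) ≈ 1.8.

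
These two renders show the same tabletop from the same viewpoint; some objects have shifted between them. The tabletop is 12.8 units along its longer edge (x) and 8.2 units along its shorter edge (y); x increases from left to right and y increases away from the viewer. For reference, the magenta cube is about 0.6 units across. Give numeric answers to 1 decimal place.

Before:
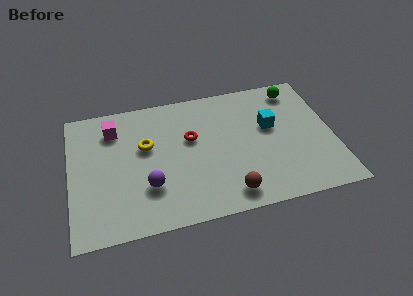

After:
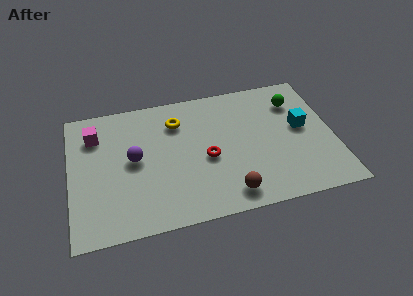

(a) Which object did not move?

the brown sphere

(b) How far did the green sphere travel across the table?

0.8

The green sphere was near (11.2, 7.0) before and (11.1, 6.2) after, so it travelled √(0.1² + 0.8²) ≈ 0.8 units.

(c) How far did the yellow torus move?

2.0

The yellow torus was near (3.7, 5.0) before and (5.3, 6.2) after, so it travelled √(1.6² + 1.2²) ≈ 2.0 units.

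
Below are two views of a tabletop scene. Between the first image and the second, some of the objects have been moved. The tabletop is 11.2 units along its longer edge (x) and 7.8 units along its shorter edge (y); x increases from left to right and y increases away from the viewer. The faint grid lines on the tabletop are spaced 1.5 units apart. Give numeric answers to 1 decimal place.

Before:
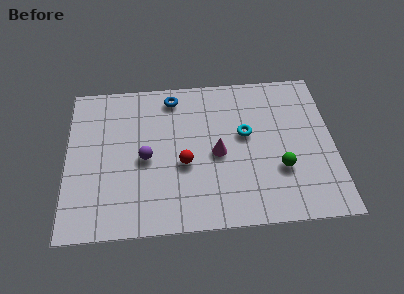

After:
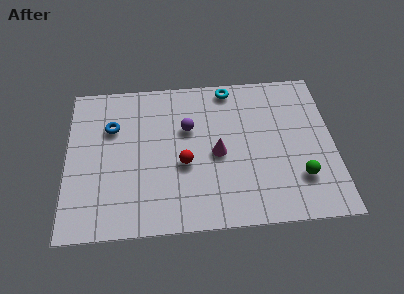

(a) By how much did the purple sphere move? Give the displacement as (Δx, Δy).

(1.8, 1.4)

From the two frames, the purple sphere sits at roughly (3.3, 3.6) before and (5.1, 5.0) after.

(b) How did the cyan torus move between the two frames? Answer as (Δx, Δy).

(-0.6, 2.5)

From the two frames, the cyan torus sits at roughly (7.5, 4.5) before and (6.9, 7.0) after.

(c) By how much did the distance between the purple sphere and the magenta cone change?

-1.2

Before: roughly 3.0 units apart; after: 1.8. That's 1.2 units closer together.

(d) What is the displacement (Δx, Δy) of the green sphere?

(0.8, -0.5)

From the two frames, the green sphere sits at roughly (8.9, 2.6) before and (9.7, 2.1) after.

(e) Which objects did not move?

the red sphere and the magenta cone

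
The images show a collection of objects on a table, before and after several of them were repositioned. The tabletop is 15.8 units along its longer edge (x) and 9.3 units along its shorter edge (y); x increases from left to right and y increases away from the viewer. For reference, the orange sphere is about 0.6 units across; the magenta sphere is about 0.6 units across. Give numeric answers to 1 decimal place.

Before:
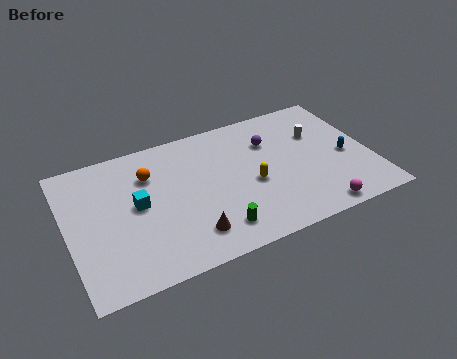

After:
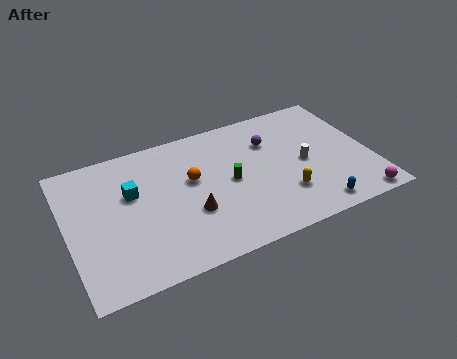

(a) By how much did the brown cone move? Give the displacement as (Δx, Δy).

(0.2, 1.4)

The brown cone was at about (6.0, 1.9) and moved to about (6.2, 3.3).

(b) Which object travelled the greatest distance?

the blue capsule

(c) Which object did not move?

the purple sphere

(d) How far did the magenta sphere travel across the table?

2.2

The magenta sphere moved from about (12.5, 0.9) to (14.7, 0.8), a distance of √(2.2² + 0.1²) ≈ 2.2.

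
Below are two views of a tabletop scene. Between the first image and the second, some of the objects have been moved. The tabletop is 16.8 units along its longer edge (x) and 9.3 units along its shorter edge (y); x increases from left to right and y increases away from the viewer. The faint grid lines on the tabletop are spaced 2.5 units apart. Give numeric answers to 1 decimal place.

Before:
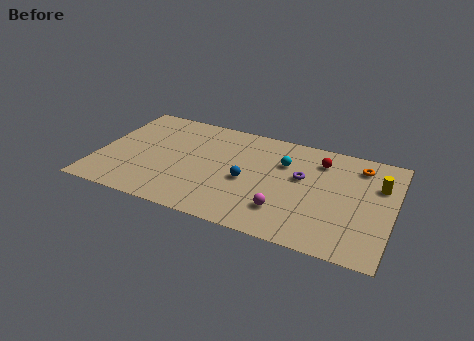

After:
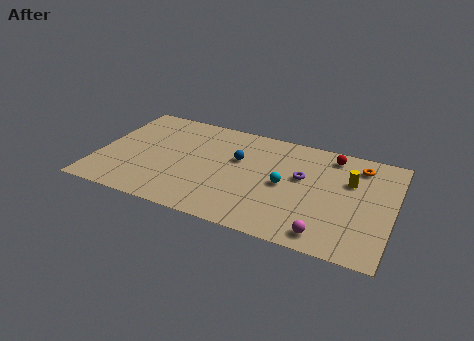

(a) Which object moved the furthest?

the magenta sphere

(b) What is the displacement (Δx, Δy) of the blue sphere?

(-0.7, 1.7)

The blue sphere was at about (8.6, 4.1) and moved to about (7.9, 5.8).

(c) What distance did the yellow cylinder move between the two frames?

1.6

The yellow cylinder moved from about (15.9, 6.3) to (14.3, 6.1), a distance of √(1.6² + 0.2²) ≈ 1.6.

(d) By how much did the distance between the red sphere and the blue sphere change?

+0.6

The distance was about 5.0 in the first image and 5.6 in the second, so they moved 0.6 units further apart.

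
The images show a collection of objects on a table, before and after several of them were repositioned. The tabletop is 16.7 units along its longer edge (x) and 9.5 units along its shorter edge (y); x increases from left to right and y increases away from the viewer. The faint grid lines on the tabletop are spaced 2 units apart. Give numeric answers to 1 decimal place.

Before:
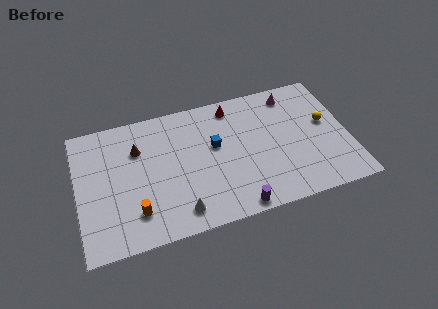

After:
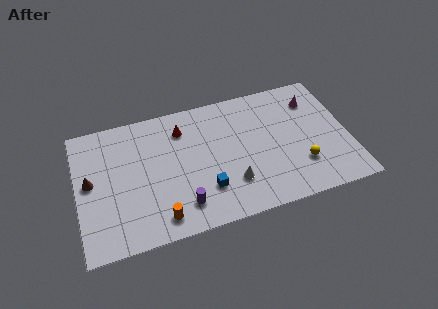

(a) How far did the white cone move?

3.5

From (6.0, 1.5) to (9.3, 2.6), the white cone covered √(3.3² + 1.1²) ≈ 3.5 units.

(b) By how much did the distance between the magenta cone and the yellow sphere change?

+1.5

Before: roughly 3.3 units apart; after: 4.8. That's 1.5 units further apart.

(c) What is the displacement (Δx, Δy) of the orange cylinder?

(1.4, -0.8)

The orange cylinder started near (3.4, 2.2) and ended near (4.8, 1.4).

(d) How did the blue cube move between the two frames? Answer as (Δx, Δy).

(-0.8, -3.0)

The blue cube was at about (8.5, 5.6) and moved to about (7.7, 2.6).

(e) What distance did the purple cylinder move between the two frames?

3.4

From (9.4, 0.8) to (6.2, 1.9), the purple cylinder covered √(3.2² + 1.1²) ≈ 3.4 units.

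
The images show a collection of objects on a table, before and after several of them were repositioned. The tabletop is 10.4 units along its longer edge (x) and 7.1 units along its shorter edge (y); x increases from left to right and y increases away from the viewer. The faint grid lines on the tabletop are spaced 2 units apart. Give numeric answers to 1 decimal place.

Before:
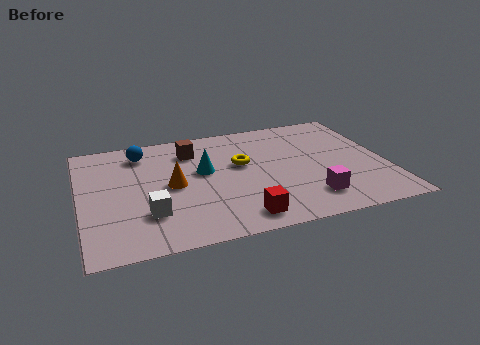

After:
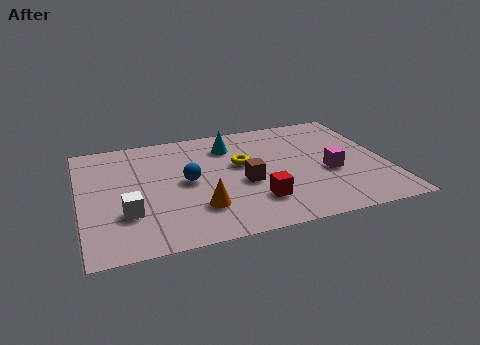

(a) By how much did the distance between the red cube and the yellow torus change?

-0.8

They were about 3.2 units apart before and 2.4 after — 0.8 units closer together.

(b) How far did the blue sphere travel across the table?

2.6

From (2.2, 5.8) to (3.6, 3.6), the blue sphere covered √(1.4² + 2.2²) ≈ 2.6 units.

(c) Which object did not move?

the yellow torus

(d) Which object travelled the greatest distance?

the brown cube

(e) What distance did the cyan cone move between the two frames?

1.7

The cyan cone moved from about (4.2, 4.1) to (5.2, 5.5), a distance of √(1.0² + 1.4²) ≈ 1.7.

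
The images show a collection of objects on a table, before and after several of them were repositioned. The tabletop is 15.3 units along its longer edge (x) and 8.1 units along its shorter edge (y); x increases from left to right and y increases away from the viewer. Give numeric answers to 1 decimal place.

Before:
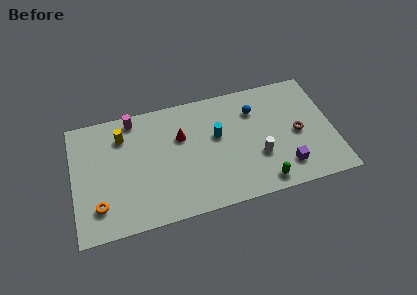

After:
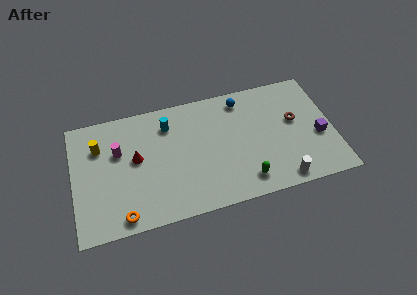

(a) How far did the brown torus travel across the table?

0.9

The brown torus was near (13.2, 3.8) before and (13.1, 4.7) after, so it travelled √(0.1² + 0.9²) ≈ 0.9 units.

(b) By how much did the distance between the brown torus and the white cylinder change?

+1.4

They were about 2.6 units apart before and 4.0 after — 1.4 units further apart.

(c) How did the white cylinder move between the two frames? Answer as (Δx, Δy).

(1.2, -1.9)

The white cylinder was at about (10.8, 2.8) and moved to about (12.0, 0.9).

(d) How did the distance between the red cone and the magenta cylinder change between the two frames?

-2.1

Before: roughly 3.3 units apart; after: 1.2. That's 2.1 units closer together.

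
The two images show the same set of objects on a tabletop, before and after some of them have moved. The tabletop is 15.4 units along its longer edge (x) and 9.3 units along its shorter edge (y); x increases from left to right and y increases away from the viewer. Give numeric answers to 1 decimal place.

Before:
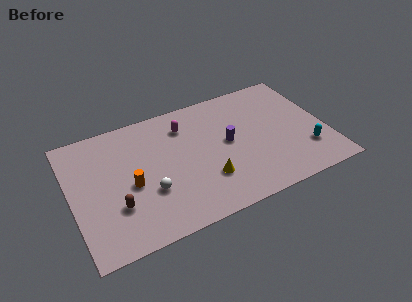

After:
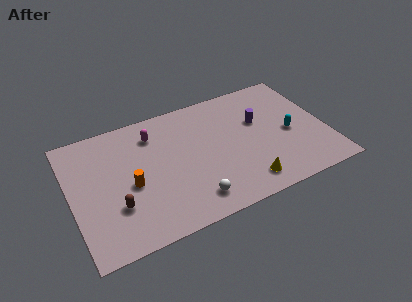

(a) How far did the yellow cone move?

2.5

The yellow cone was near (7.9, 2.7) before and (10.1, 1.5) after, so it travelled √(2.2² + 1.2²) ≈ 2.5 units.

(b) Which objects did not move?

the orange cylinder and the brown capsule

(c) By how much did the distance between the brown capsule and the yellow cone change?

+2.3

The distance was about 5.4 in the first image and 7.7 in the second, so they moved 2.3 units further apart.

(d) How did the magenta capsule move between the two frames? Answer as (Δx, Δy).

(-1.9, 0.1)

From the two frames, the magenta capsule sits at roughly (7.1, 7.2) before and (5.2, 7.3) after.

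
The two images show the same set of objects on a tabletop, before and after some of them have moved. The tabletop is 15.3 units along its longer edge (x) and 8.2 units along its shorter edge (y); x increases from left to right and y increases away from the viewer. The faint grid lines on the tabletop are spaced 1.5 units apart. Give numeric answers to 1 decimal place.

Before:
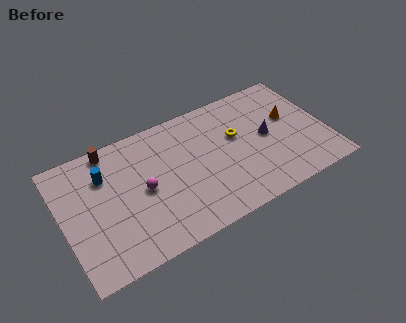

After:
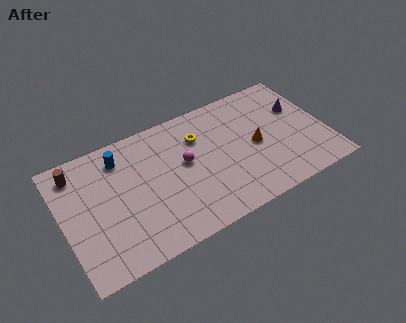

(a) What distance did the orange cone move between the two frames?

2.4

The orange cone moved from about (13.4, 4.9) to (11.2, 3.9), a distance of √(2.2² + 1.0²) ≈ 2.4.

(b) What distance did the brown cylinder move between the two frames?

2.1

From (3.1, 7.4) to (1.1, 6.8), the brown cylinder covered √(2.0² + 0.6²) ≈ 2.1 units.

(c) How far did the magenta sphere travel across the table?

2.6

The magenta sphere was near (4.6, 4.0) before and (7.1, 4.6) after, so it travelled √(2.5² + 0.6²) ≈ 2.6 units.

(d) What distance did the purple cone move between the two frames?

2.4

The purple cone was near (11.9, 4.2) before and (14.0, 5.3) after, so it travelled √(2.1² + 1.1²) ≈ 2.4 units.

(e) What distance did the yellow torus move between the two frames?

2.3

The yellow torus was near (10.2, 5.0) before and (8.1, 5.9) after, so it travelled √(2.1² + 0.9²) ≈ 2.3 units.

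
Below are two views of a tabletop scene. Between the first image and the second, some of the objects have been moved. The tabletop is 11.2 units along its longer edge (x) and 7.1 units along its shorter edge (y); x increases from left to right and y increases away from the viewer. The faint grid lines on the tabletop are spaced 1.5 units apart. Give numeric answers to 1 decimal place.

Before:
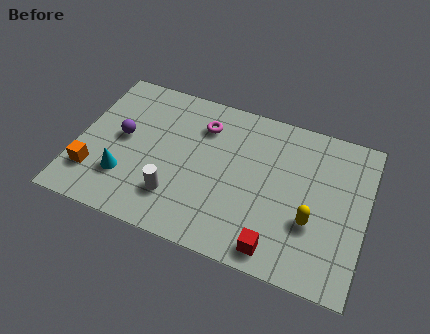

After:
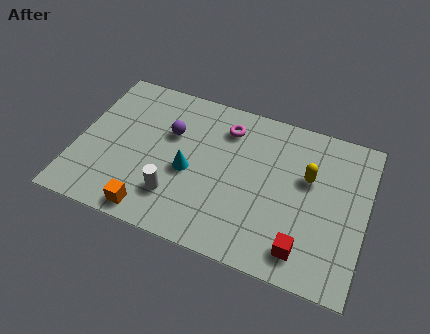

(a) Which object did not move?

the white cylinder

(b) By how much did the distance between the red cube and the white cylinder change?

+0.9

Before: roughly 4.1 units apart; after: 5.0. That's 0.9 units further apart.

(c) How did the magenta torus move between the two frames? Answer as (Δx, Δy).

(0.9, 0.2)

The magenta torus started near (4.7, 5.4) and ended near (5.6, 5.6).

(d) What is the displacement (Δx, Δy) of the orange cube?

(2.4, -1.0)

The orange cube was at about (0.8, 1.8) and moved to about (3.2, 0.8).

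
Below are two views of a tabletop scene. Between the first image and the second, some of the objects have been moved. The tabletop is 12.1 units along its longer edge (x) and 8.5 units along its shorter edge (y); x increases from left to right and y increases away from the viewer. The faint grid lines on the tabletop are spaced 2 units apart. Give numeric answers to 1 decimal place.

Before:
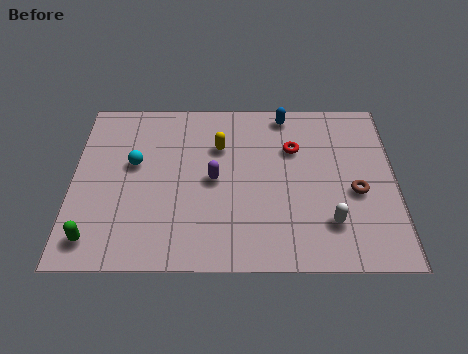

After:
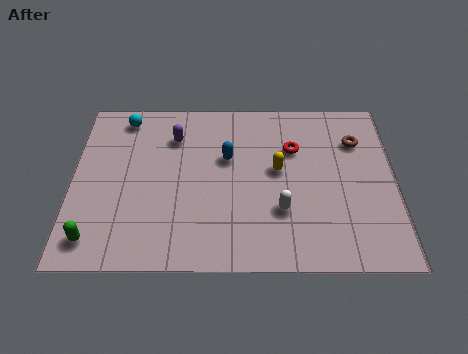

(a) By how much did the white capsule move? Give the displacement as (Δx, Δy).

(-1.8, 0.6)

The white capsule was at about (9.6, 2.1) and moved to about (7.8, 2.7).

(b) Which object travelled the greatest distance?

the blue capsule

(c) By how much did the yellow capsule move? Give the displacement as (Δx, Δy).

(2.2, -1.2)

The yellow capsule started near (5.5, 5.9) and ended near (7.7, 4.7).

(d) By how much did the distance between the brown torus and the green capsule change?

+1.0

They were about 10.0 units apart before and 11.0 after — 1.0 units further apart.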